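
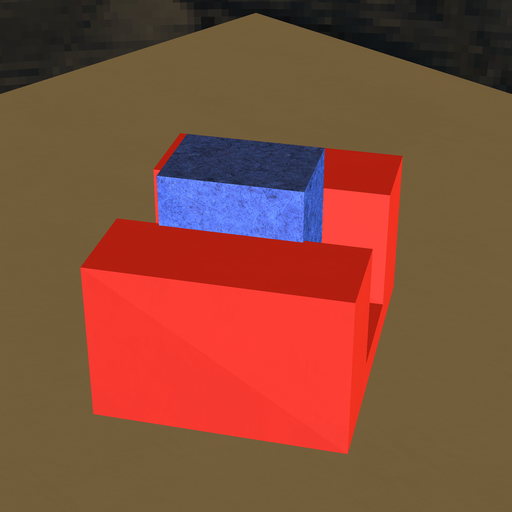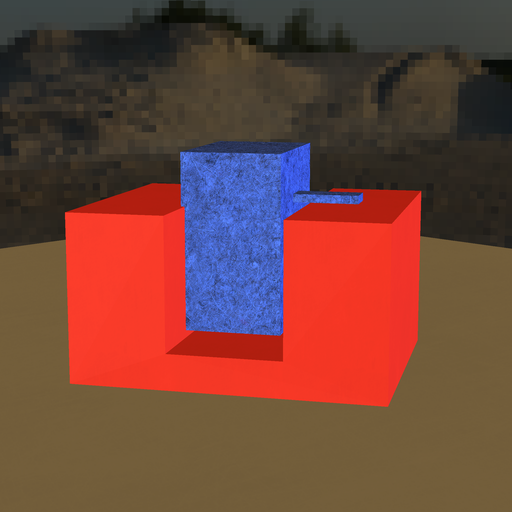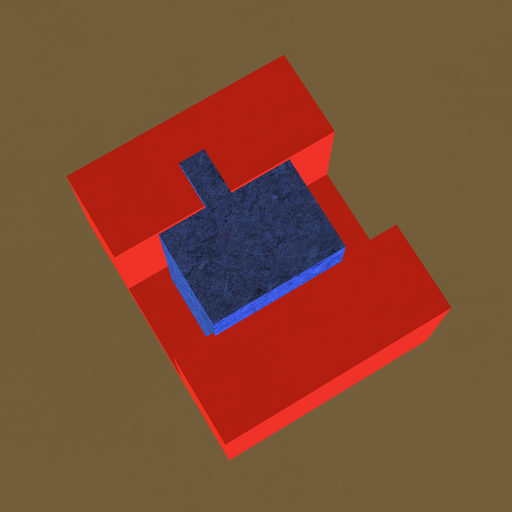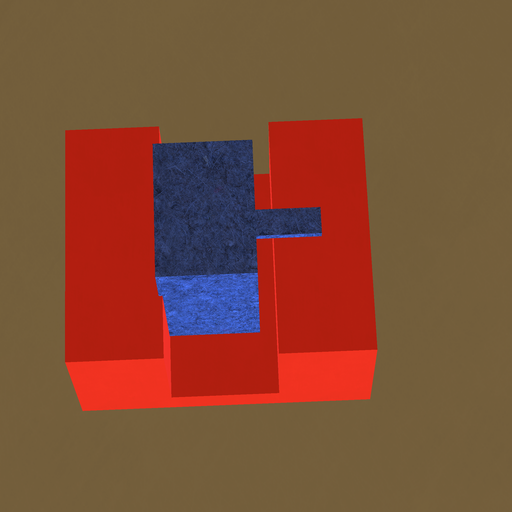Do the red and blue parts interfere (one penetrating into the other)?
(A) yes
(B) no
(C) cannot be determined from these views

(A) yes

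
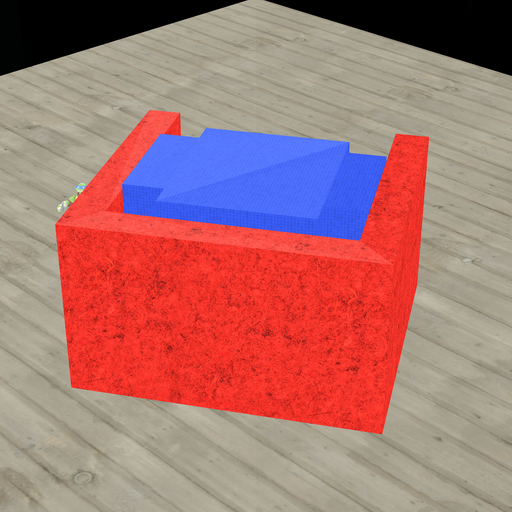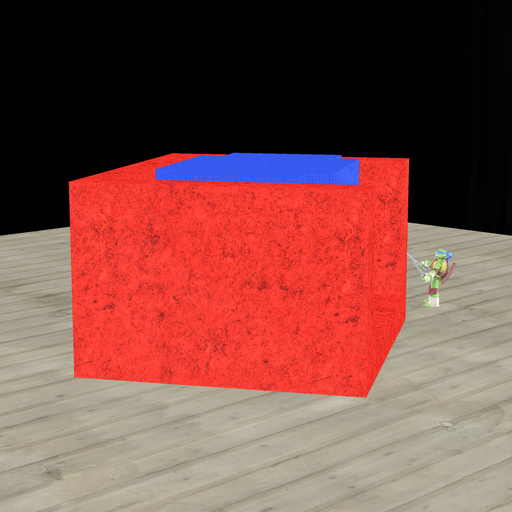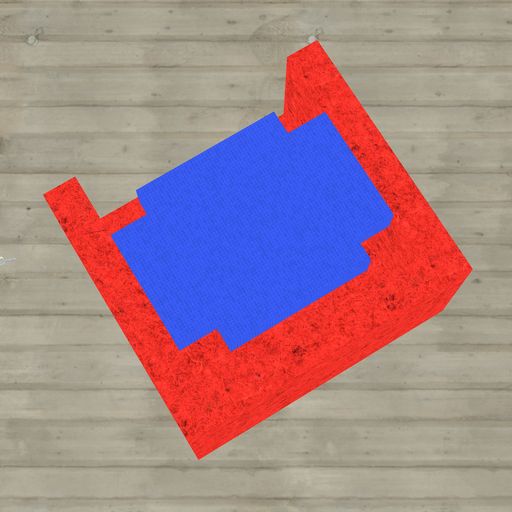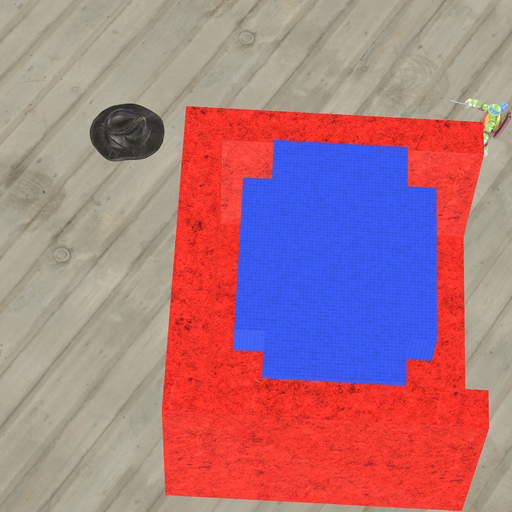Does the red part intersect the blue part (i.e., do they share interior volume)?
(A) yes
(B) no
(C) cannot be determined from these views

(B) no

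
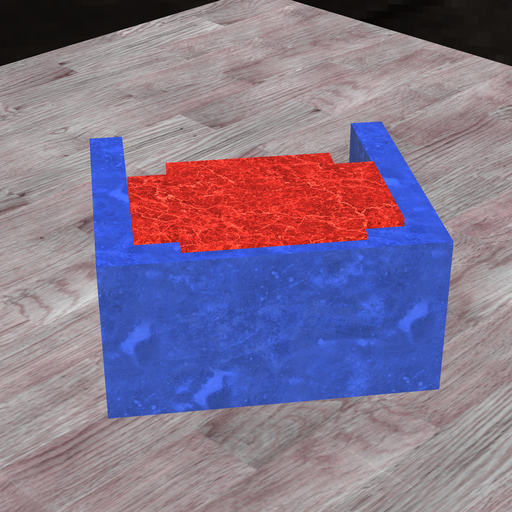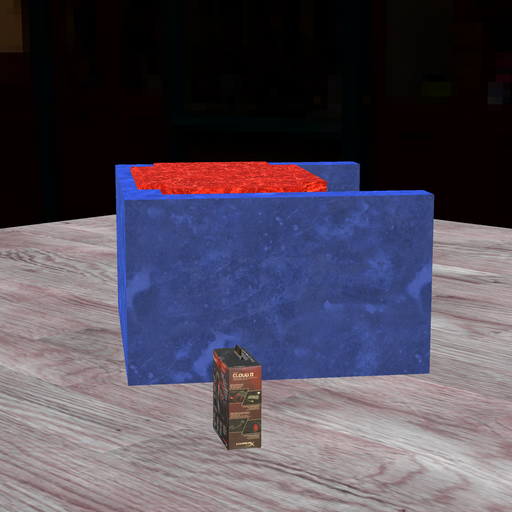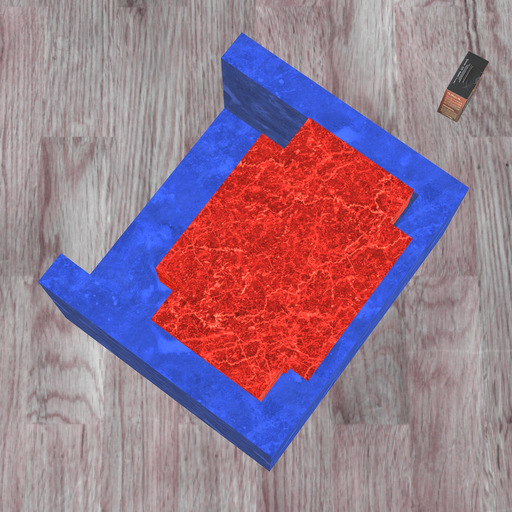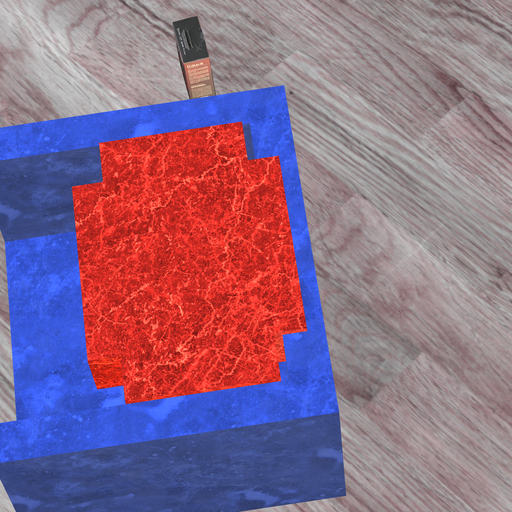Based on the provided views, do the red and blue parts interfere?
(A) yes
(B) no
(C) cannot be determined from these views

(A) yes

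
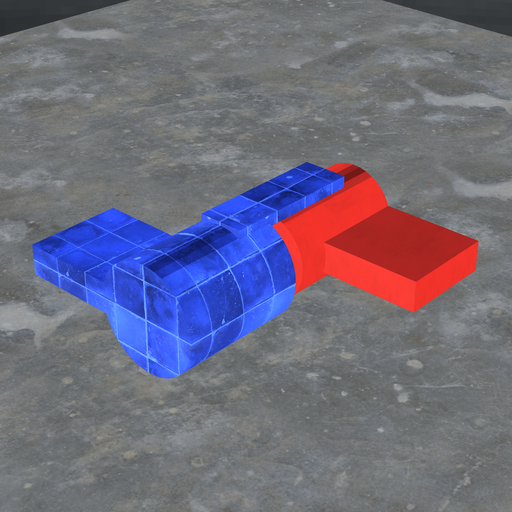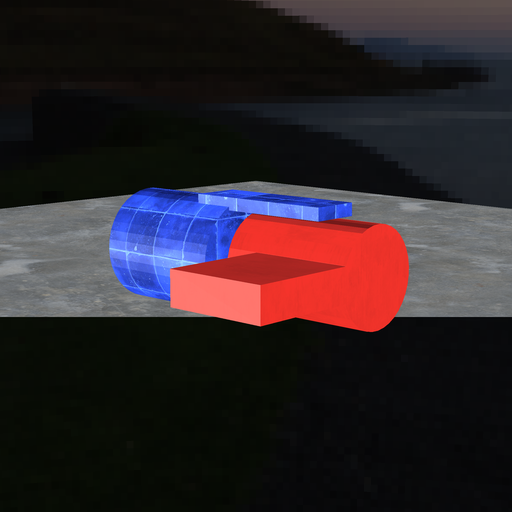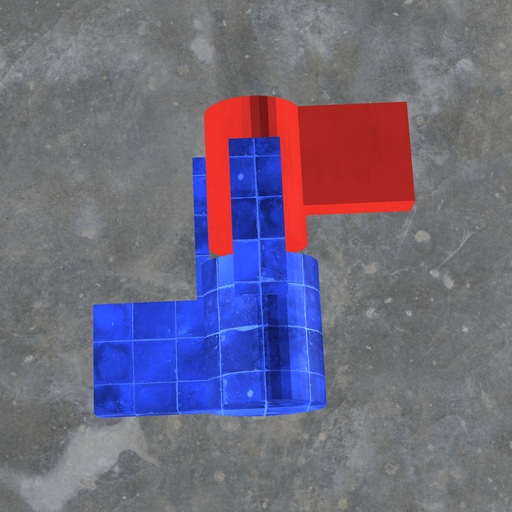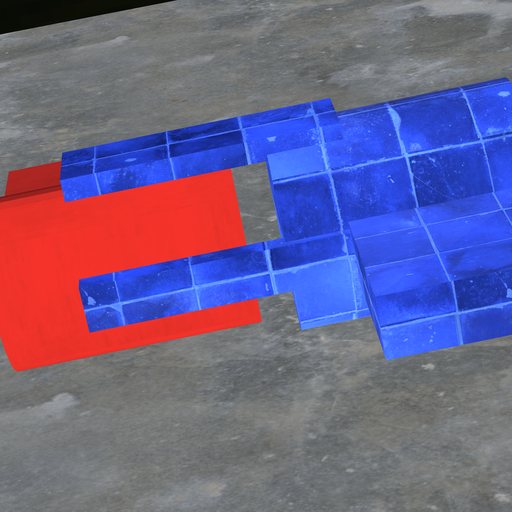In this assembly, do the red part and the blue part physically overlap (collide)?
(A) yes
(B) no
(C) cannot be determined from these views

(B) no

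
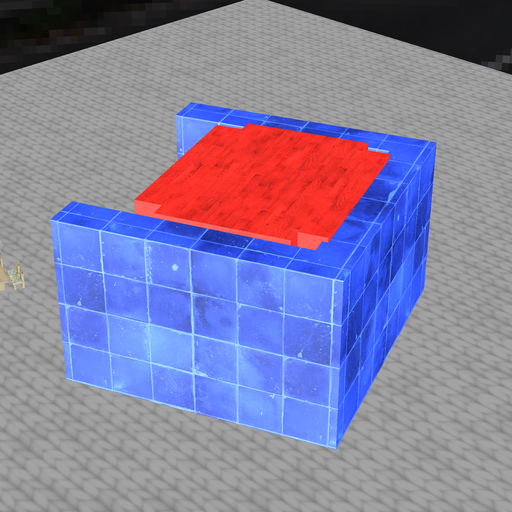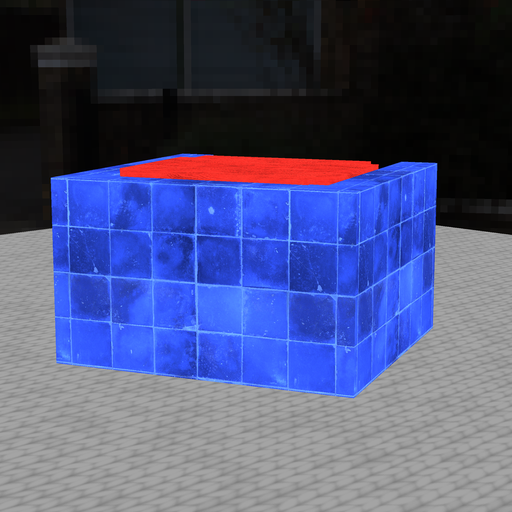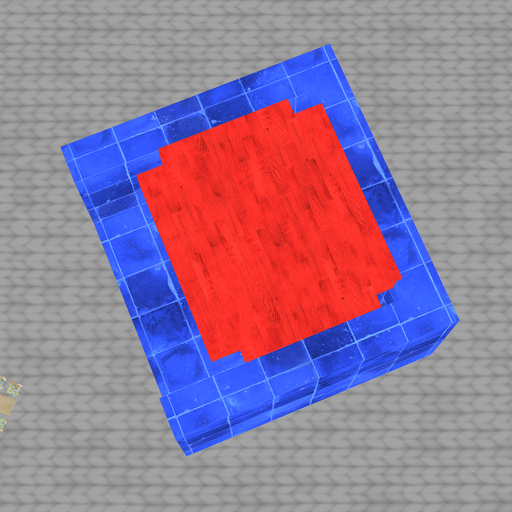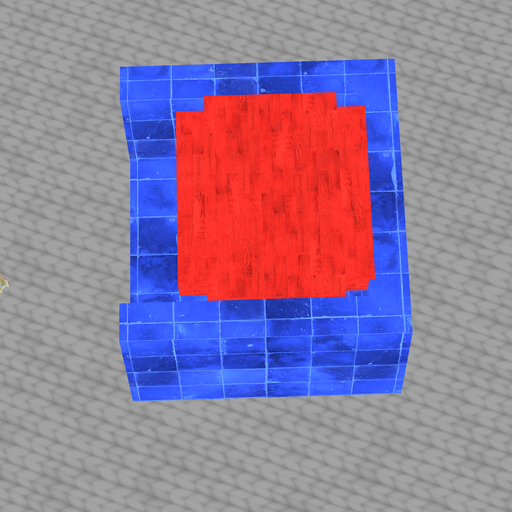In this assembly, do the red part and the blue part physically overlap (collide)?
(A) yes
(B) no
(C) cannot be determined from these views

(A) yes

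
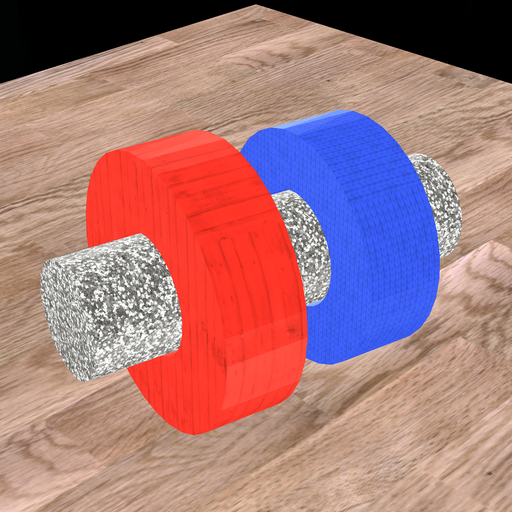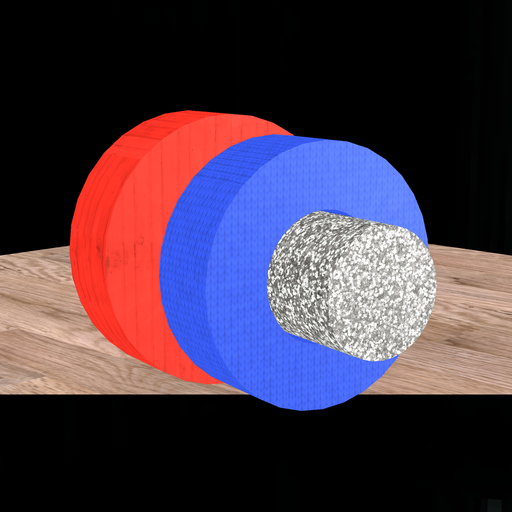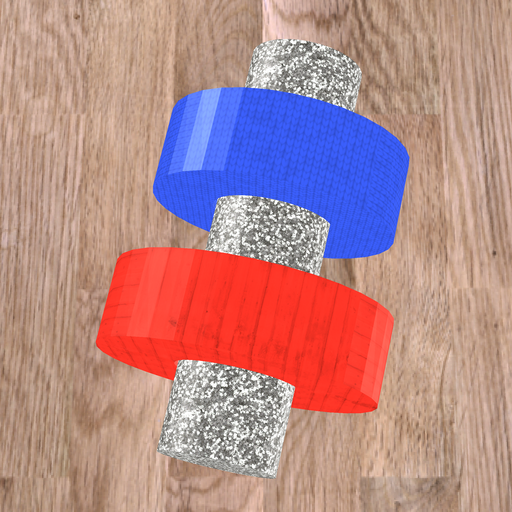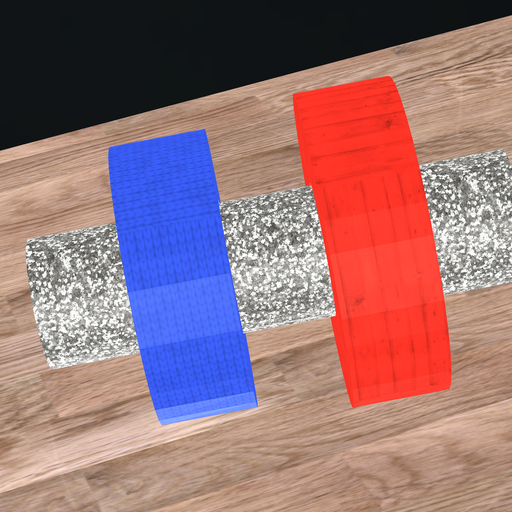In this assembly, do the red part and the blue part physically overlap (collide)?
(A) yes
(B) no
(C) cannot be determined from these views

(B) no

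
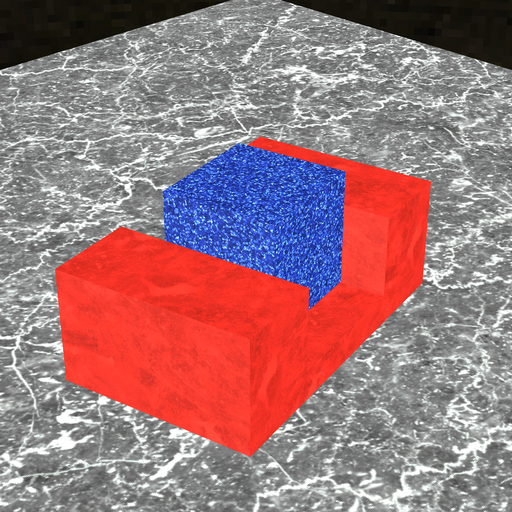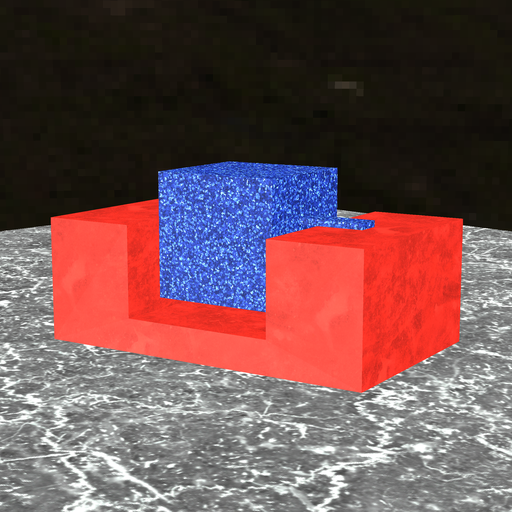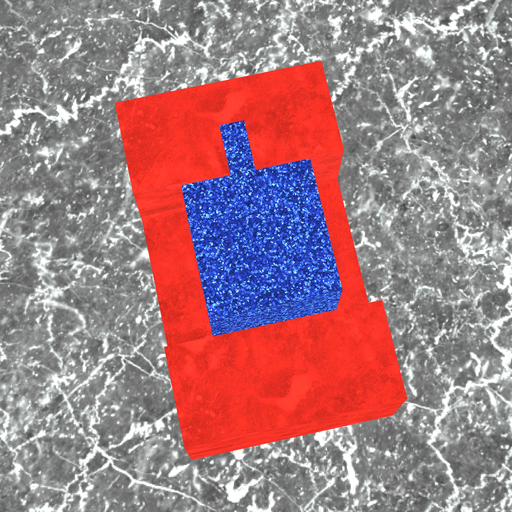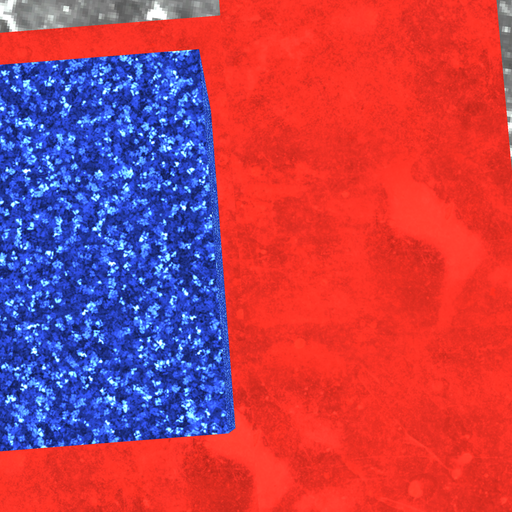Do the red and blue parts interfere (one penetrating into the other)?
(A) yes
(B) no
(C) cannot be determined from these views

(B) no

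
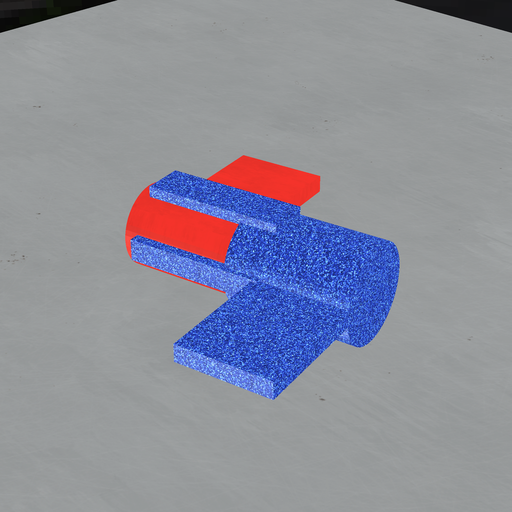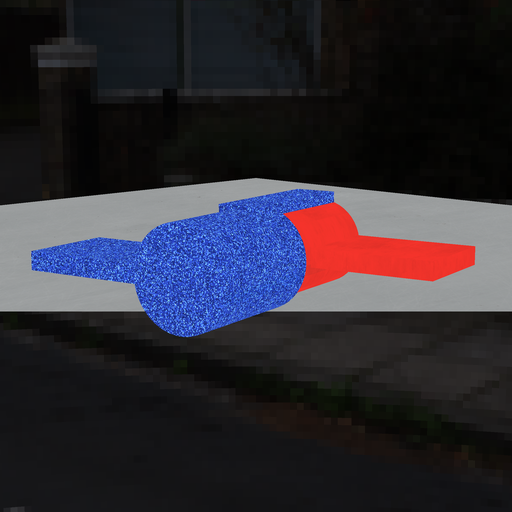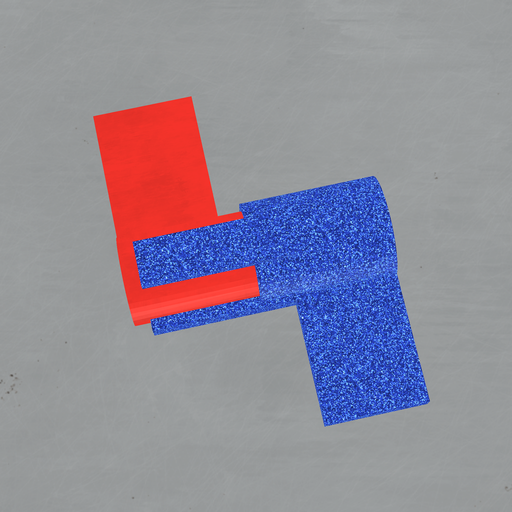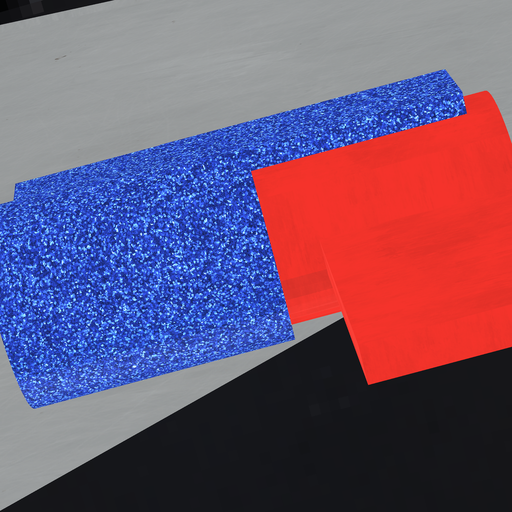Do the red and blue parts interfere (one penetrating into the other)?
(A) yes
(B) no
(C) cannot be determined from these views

(A) yes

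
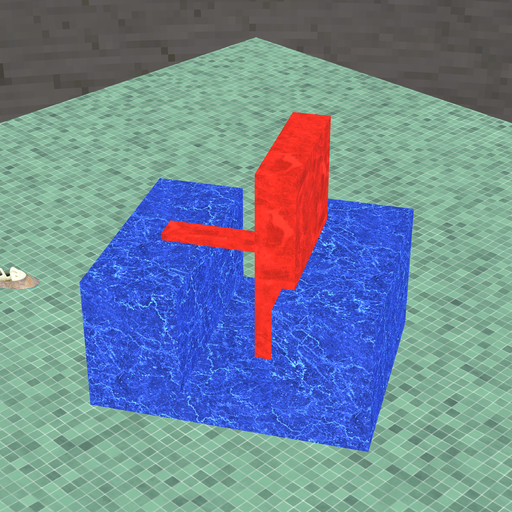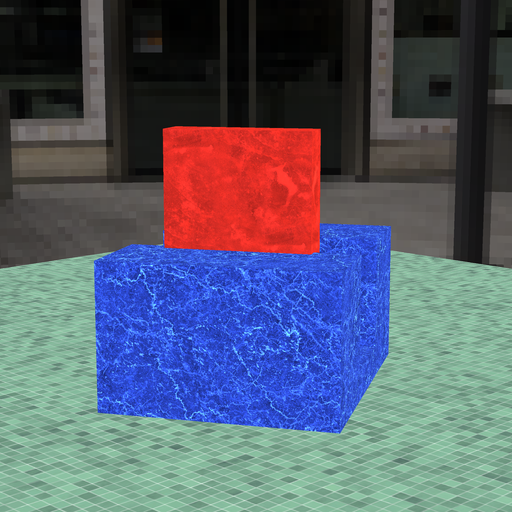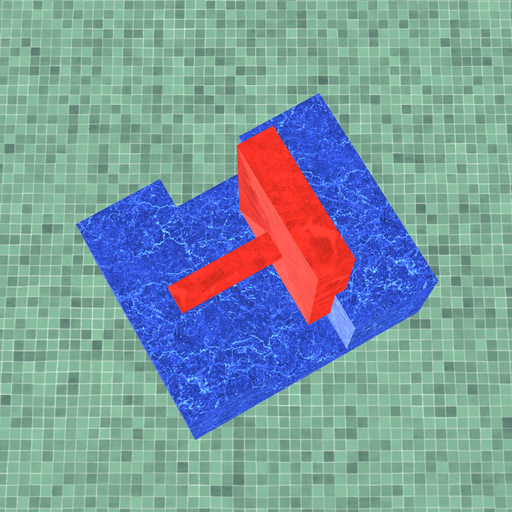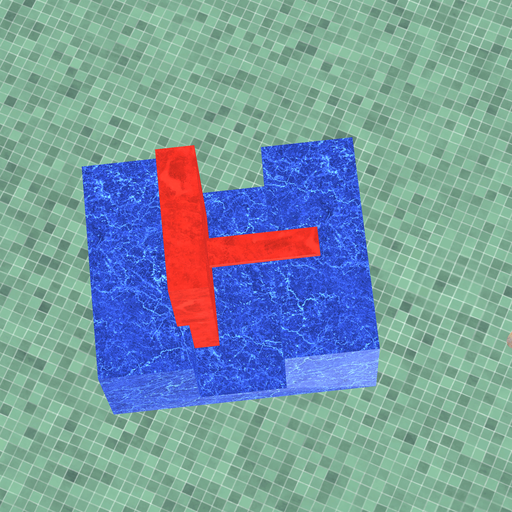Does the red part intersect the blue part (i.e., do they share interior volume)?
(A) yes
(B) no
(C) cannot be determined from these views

(A) yes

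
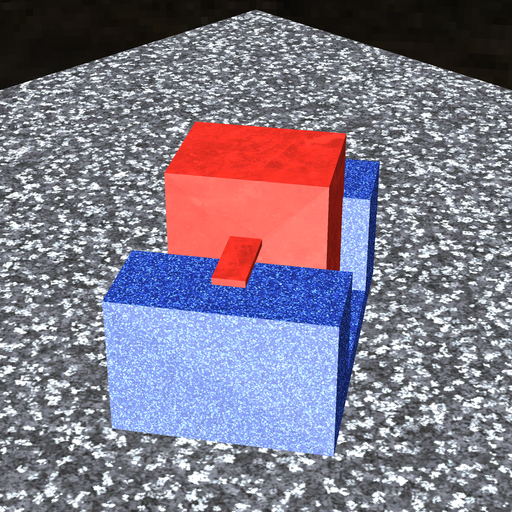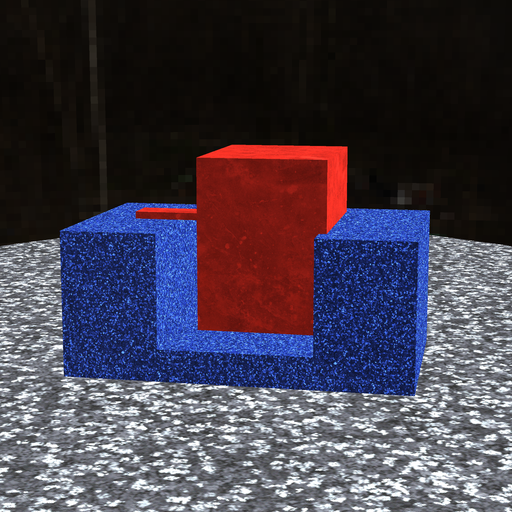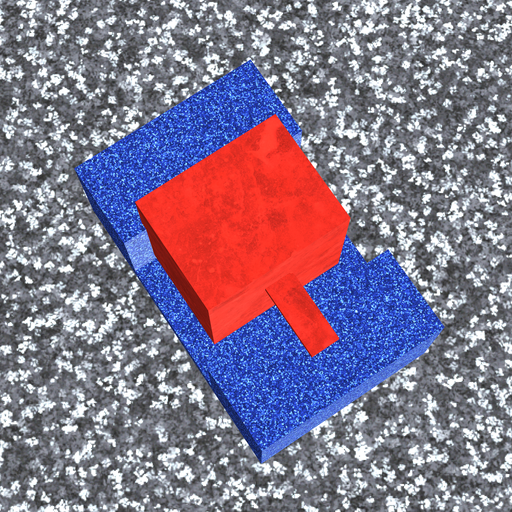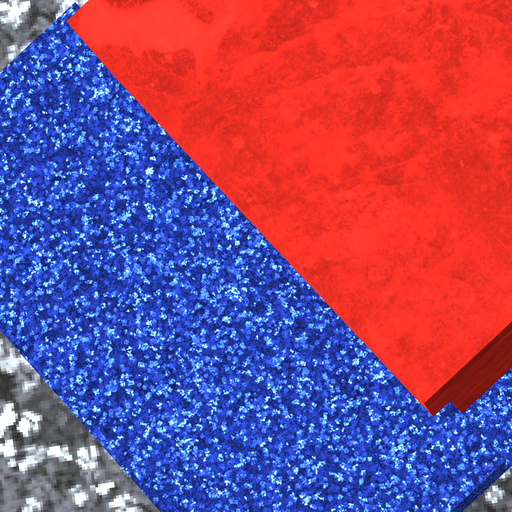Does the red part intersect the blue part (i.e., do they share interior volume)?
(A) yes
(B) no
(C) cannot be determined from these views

(A) yes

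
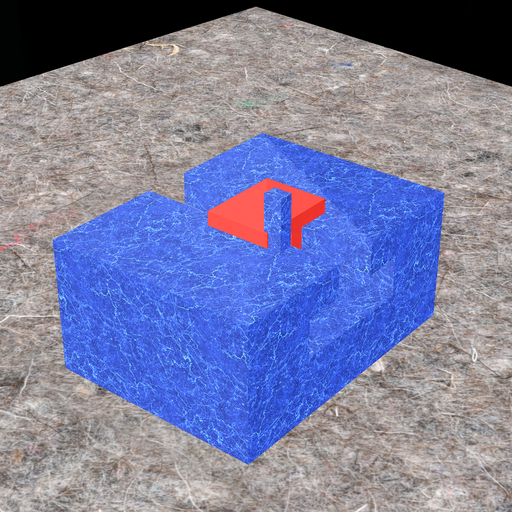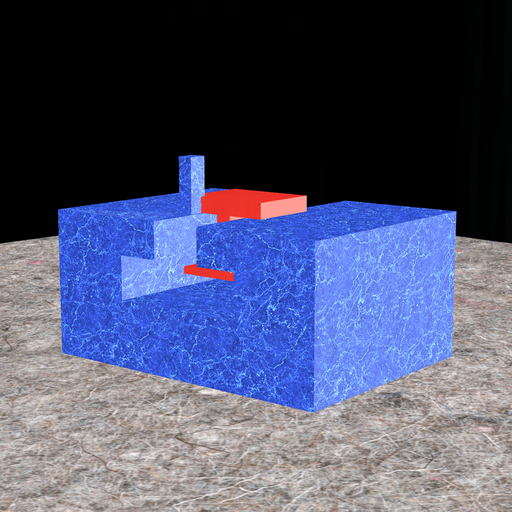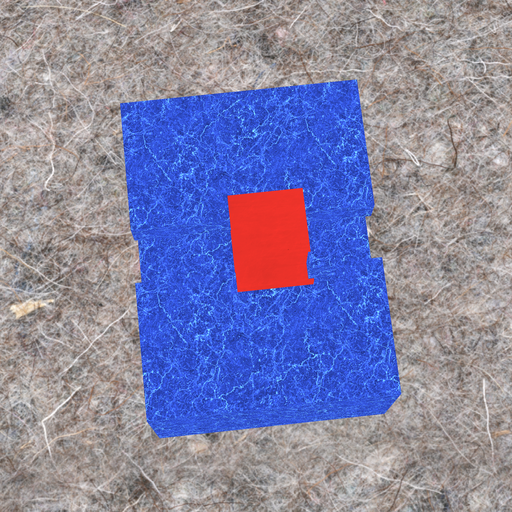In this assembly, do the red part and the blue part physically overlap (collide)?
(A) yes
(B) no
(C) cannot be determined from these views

(A) yes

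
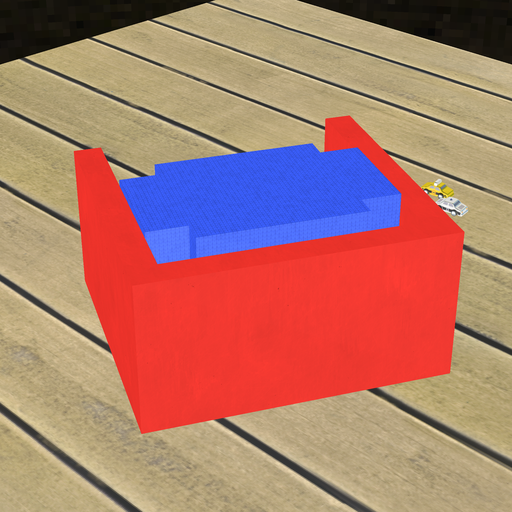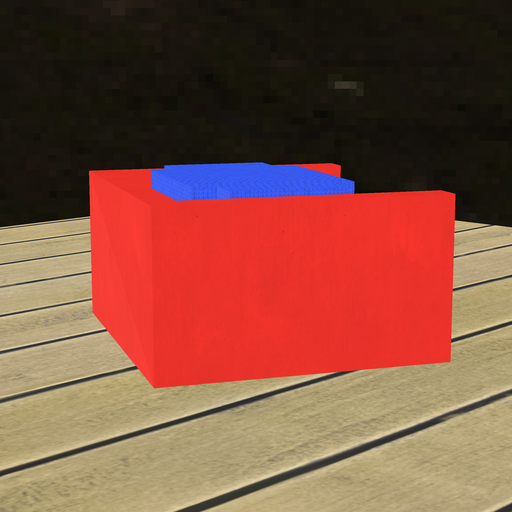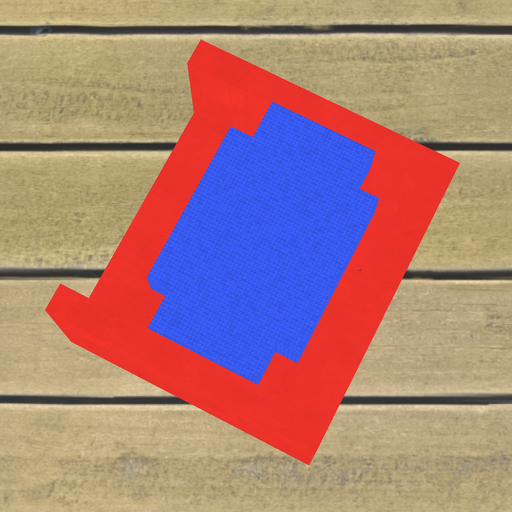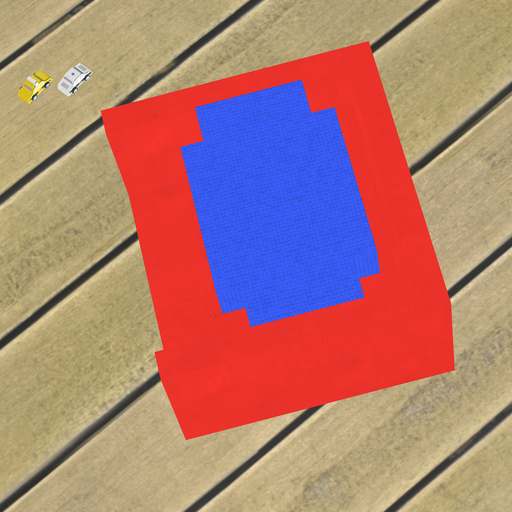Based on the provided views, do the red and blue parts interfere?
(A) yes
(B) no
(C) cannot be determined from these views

(B) no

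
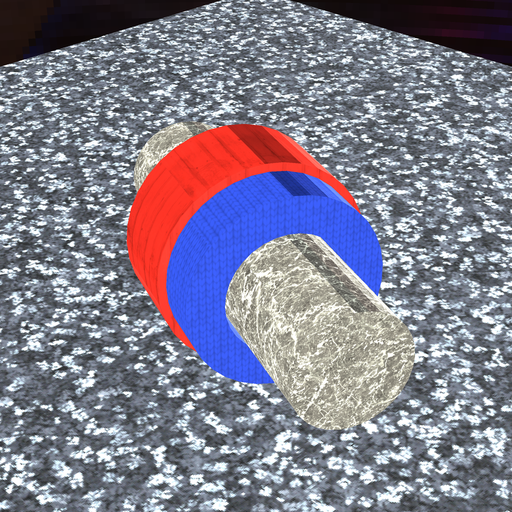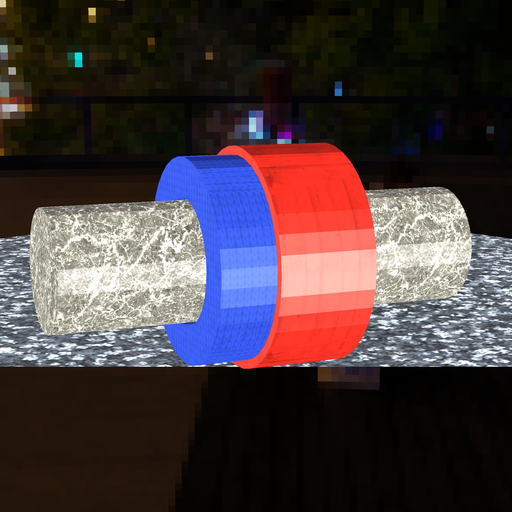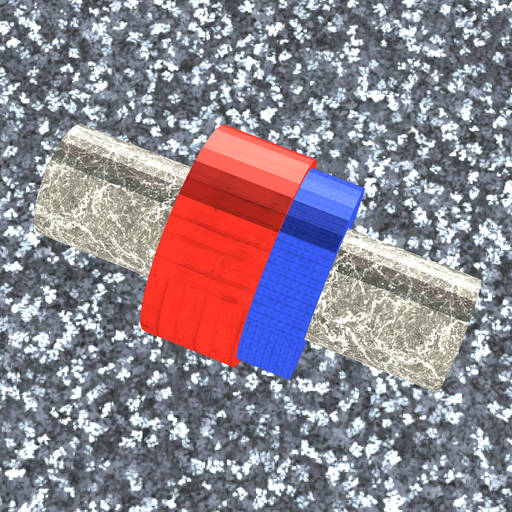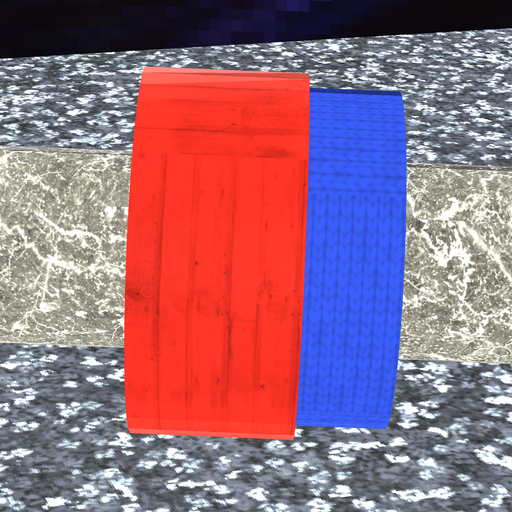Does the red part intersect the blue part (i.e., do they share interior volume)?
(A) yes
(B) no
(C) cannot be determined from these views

(A) yes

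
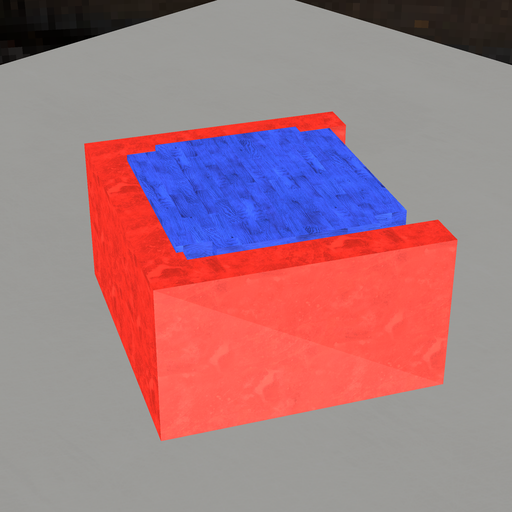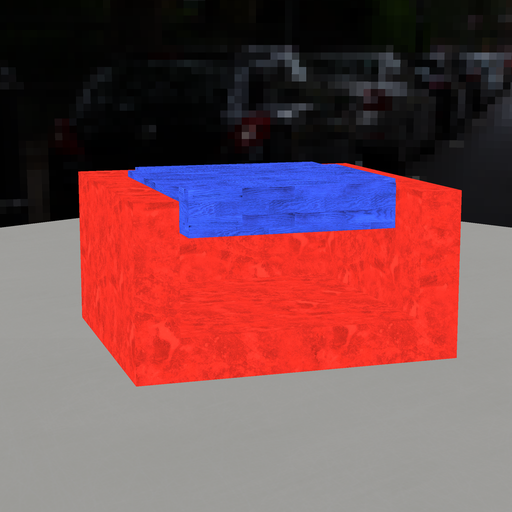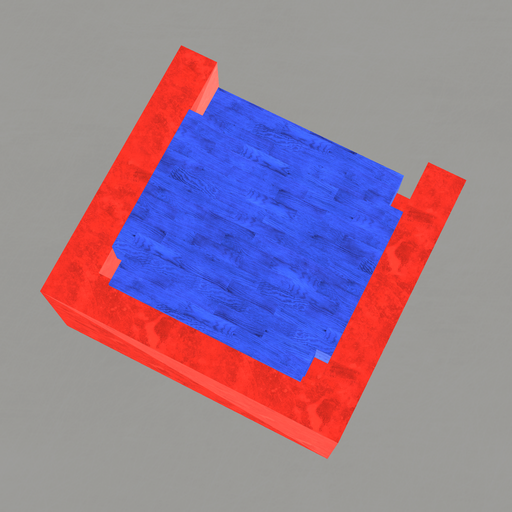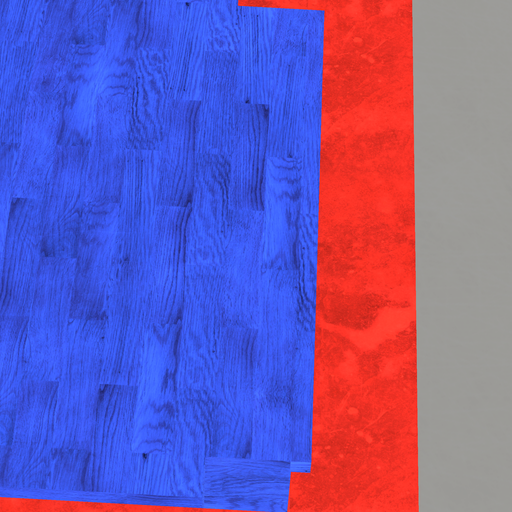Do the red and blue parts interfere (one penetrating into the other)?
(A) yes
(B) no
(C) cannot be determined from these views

(A) yes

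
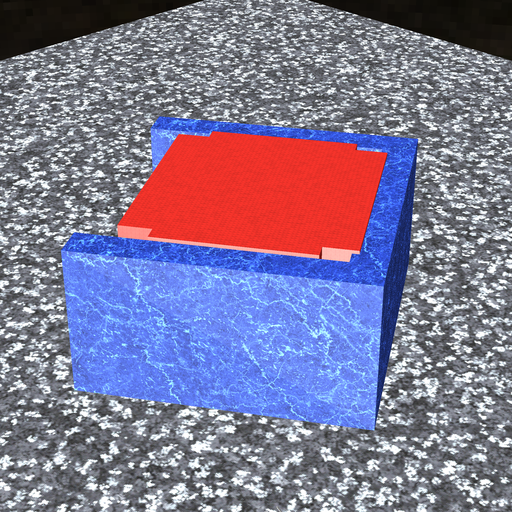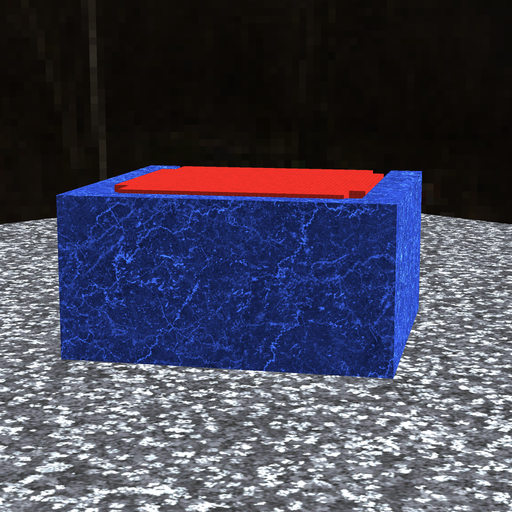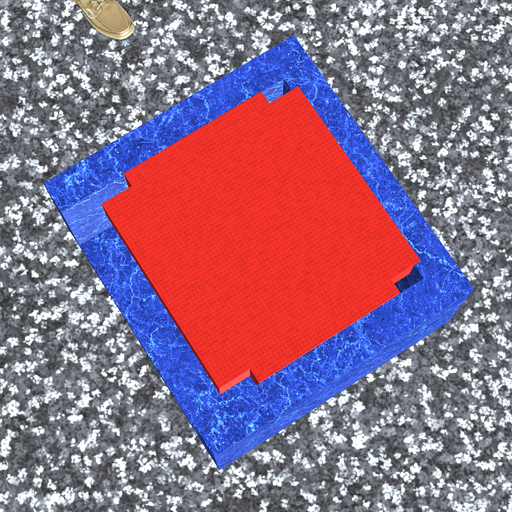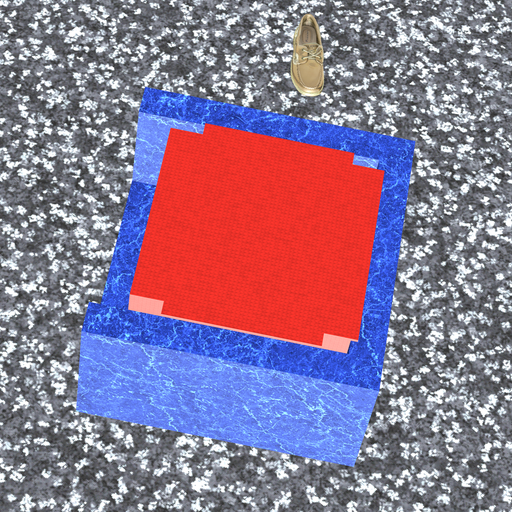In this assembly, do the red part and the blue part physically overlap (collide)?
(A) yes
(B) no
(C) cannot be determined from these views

(A) yes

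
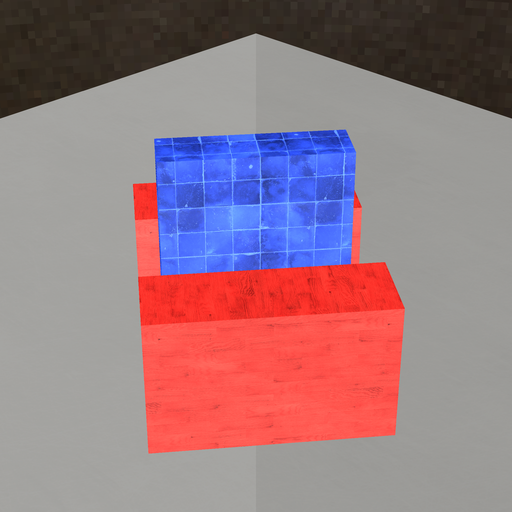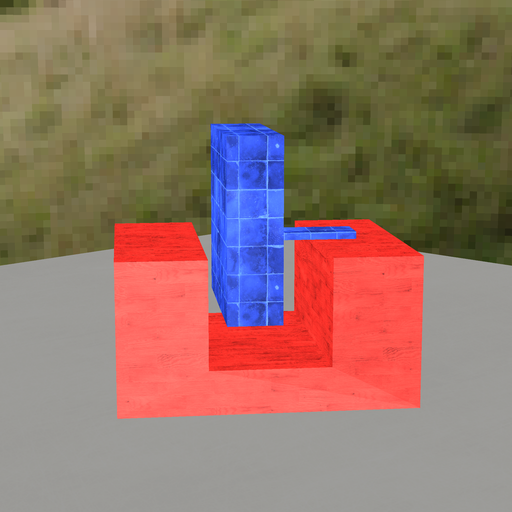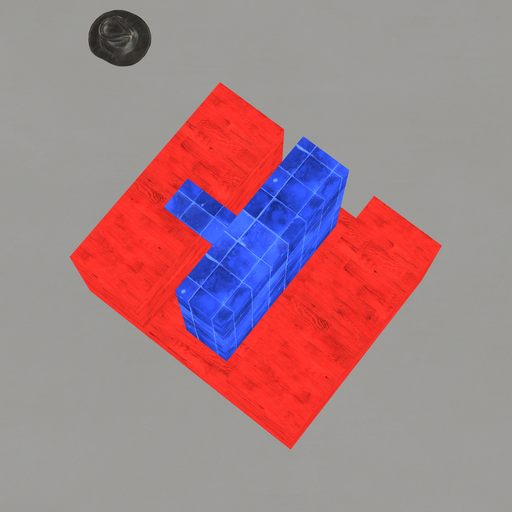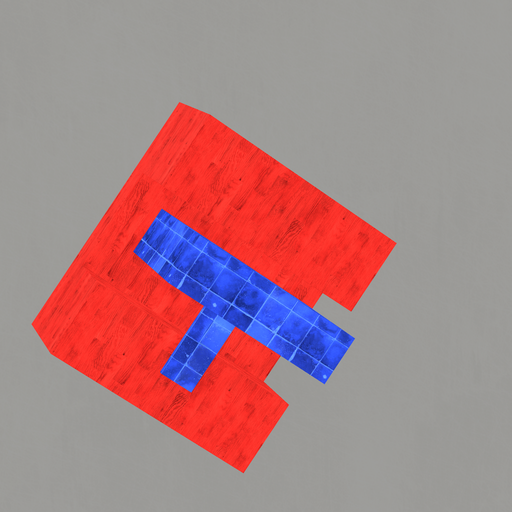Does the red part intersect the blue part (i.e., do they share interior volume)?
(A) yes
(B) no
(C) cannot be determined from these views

(B) no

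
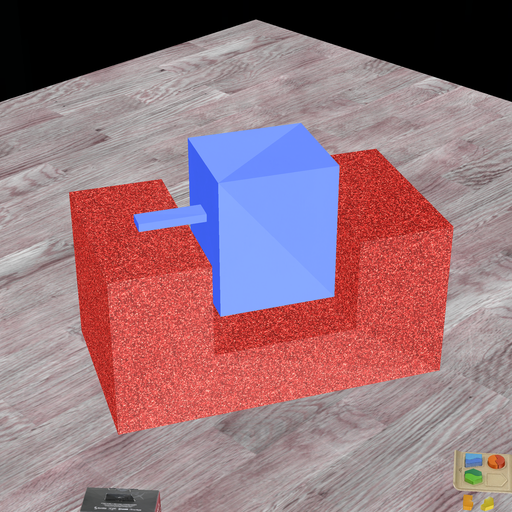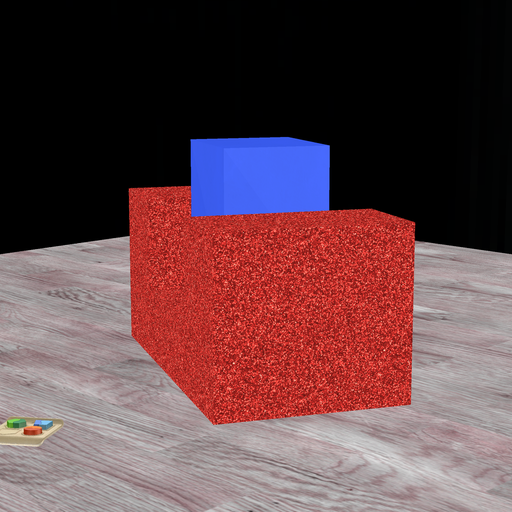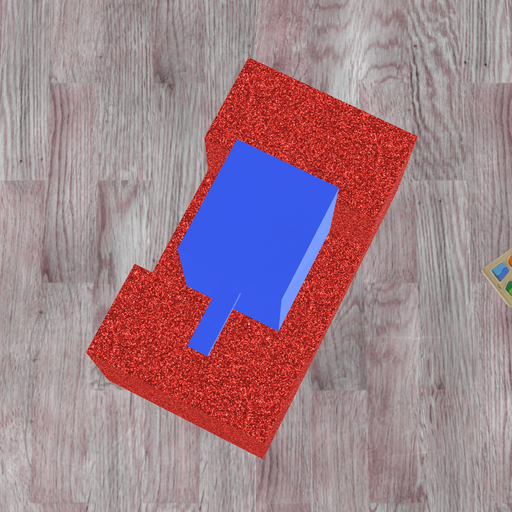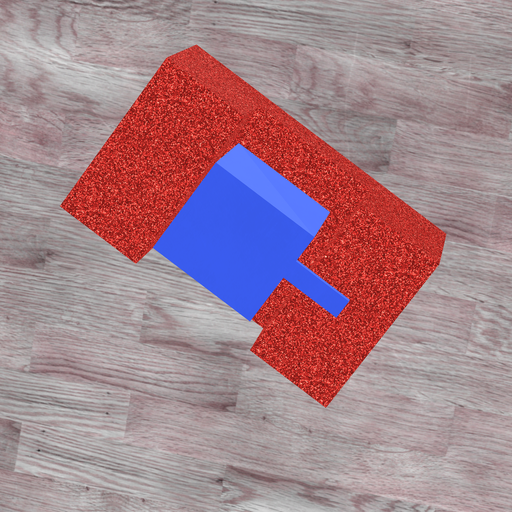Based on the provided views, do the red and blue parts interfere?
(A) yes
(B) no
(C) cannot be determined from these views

(B) no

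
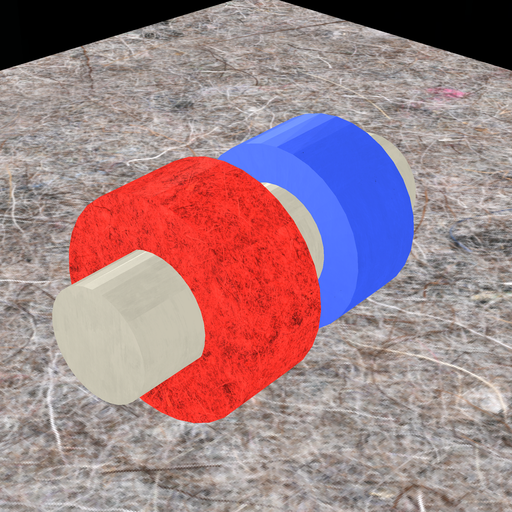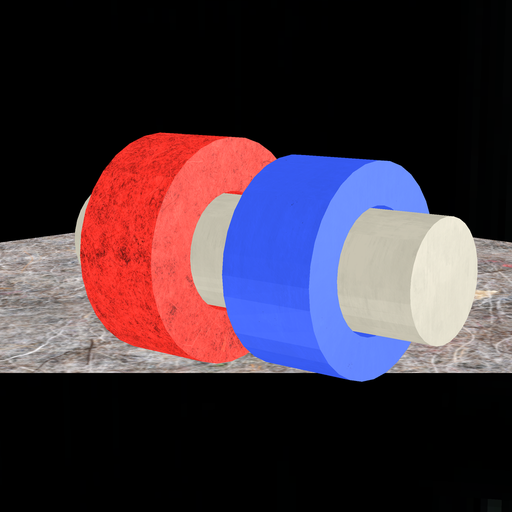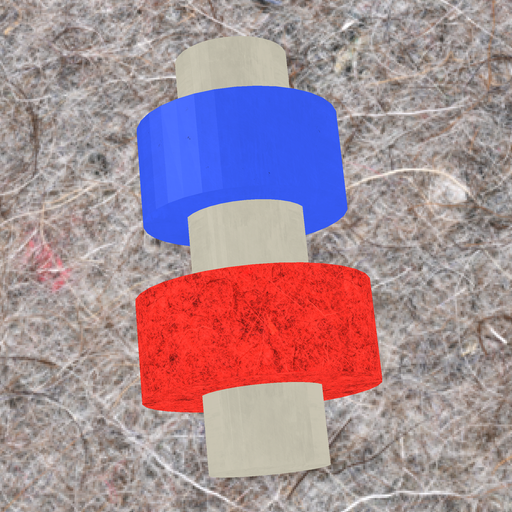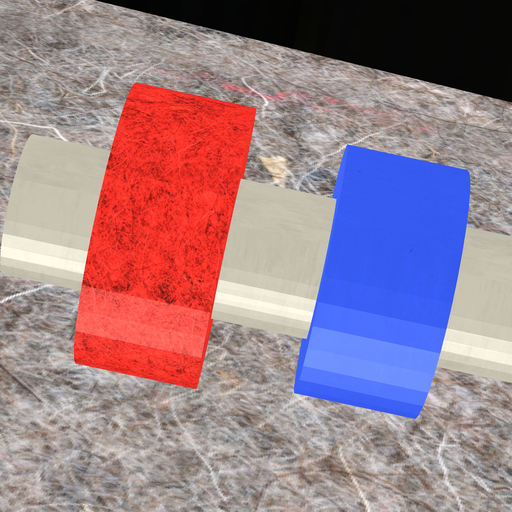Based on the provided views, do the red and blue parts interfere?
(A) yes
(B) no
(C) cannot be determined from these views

(B) no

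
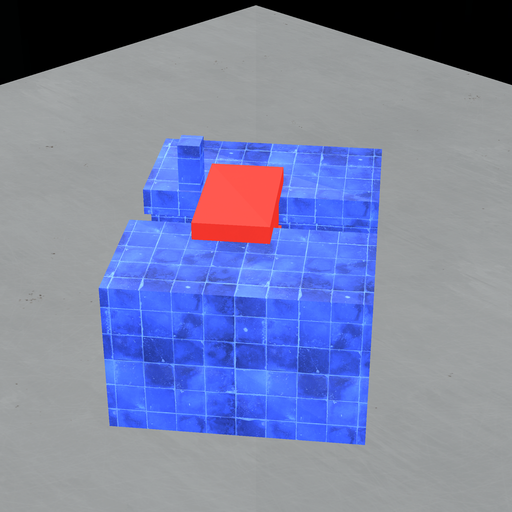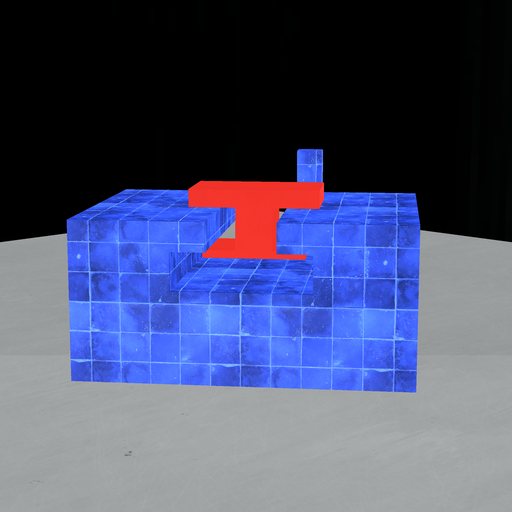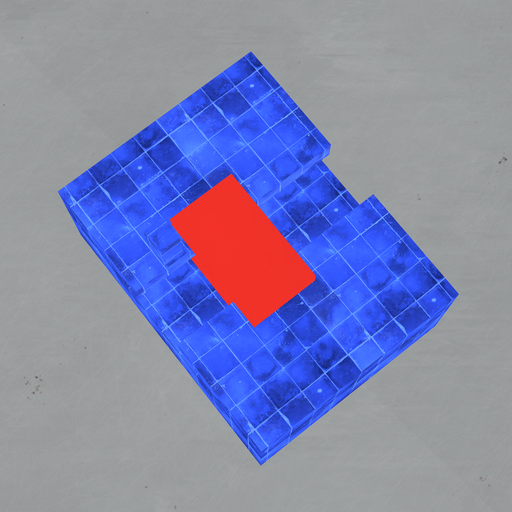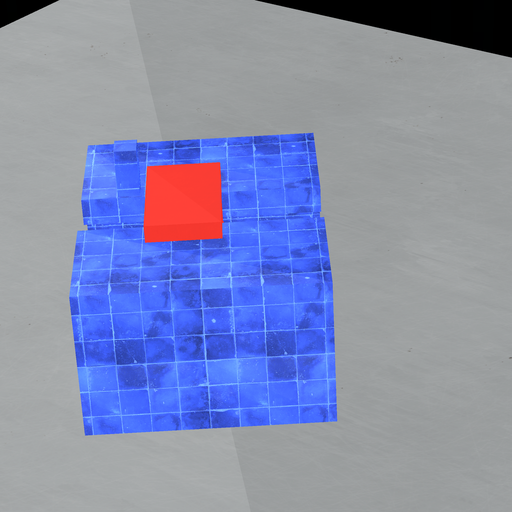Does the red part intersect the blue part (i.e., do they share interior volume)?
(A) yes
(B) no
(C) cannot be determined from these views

(B) no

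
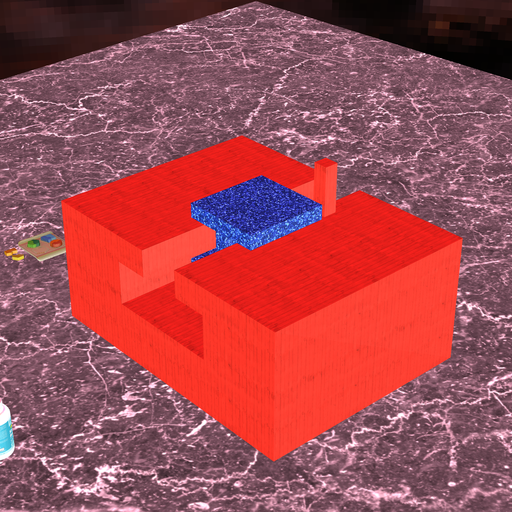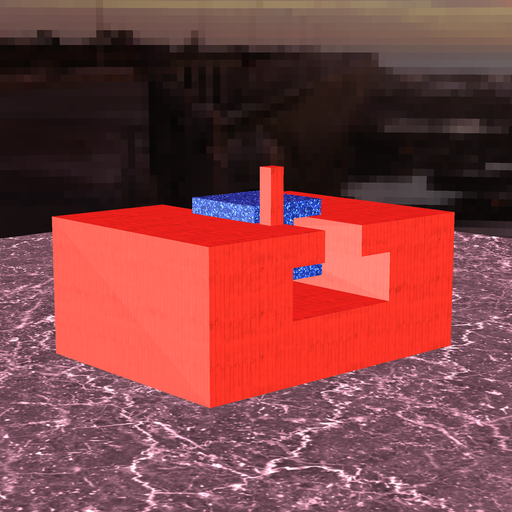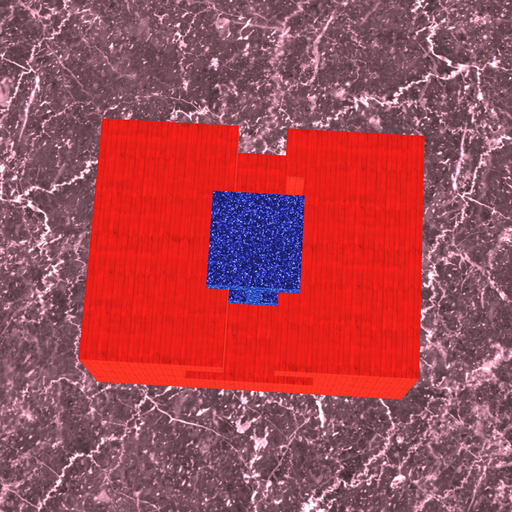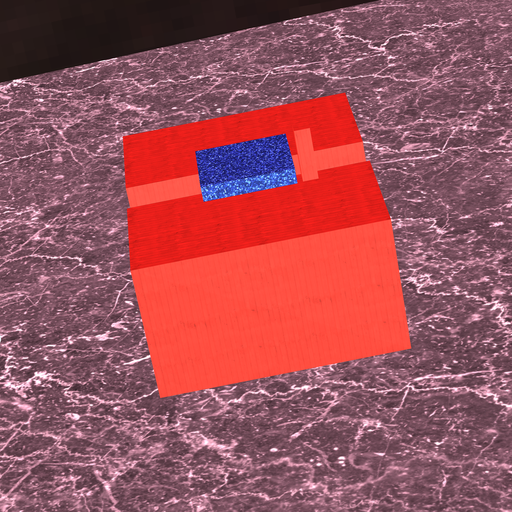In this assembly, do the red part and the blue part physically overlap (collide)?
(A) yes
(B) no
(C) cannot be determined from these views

(B) no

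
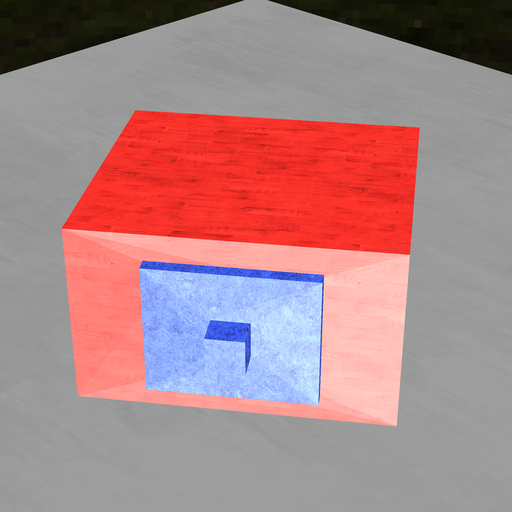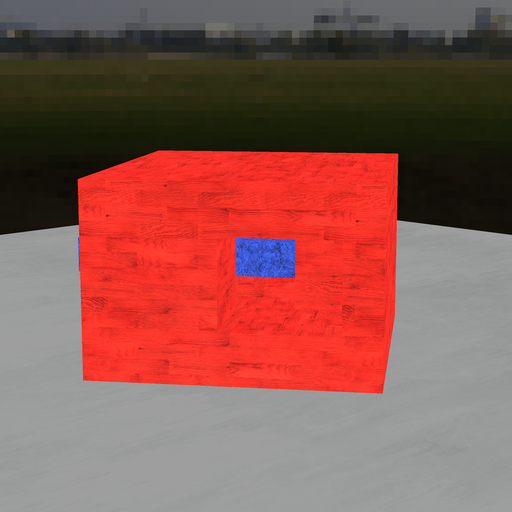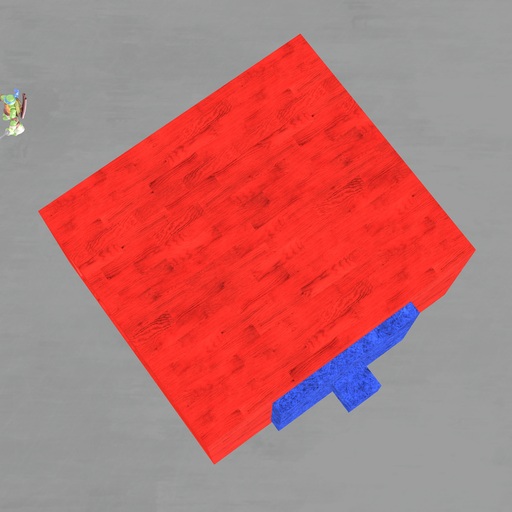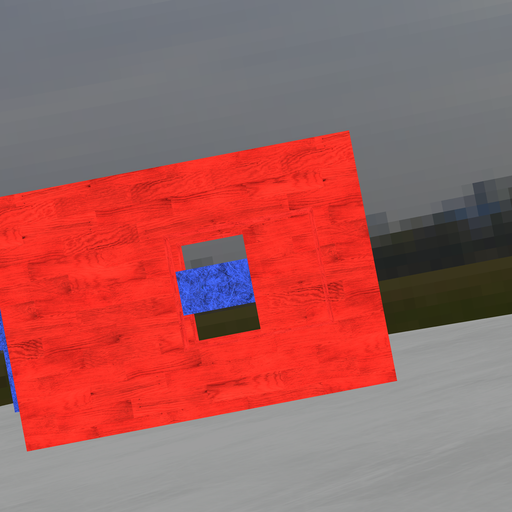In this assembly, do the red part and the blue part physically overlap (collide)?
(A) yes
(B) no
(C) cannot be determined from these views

(A) yes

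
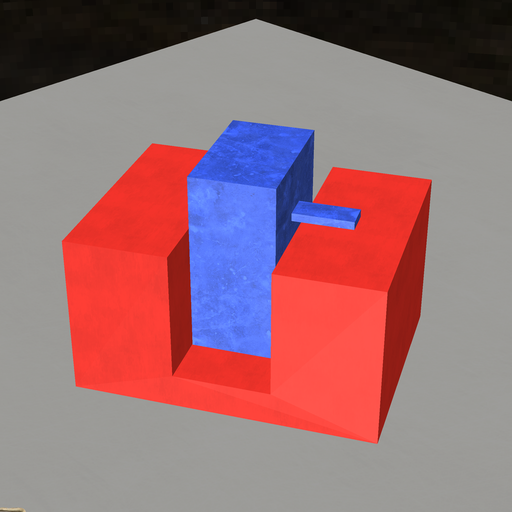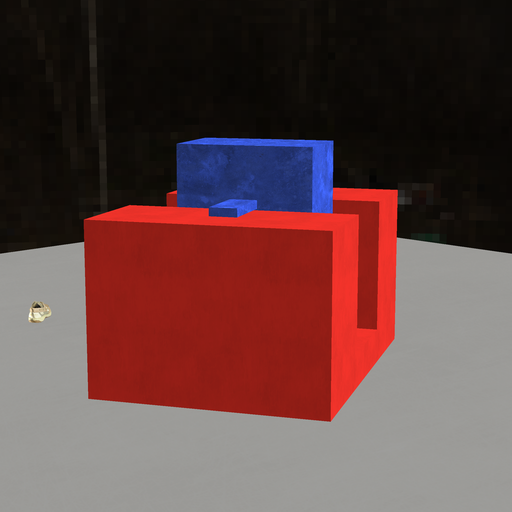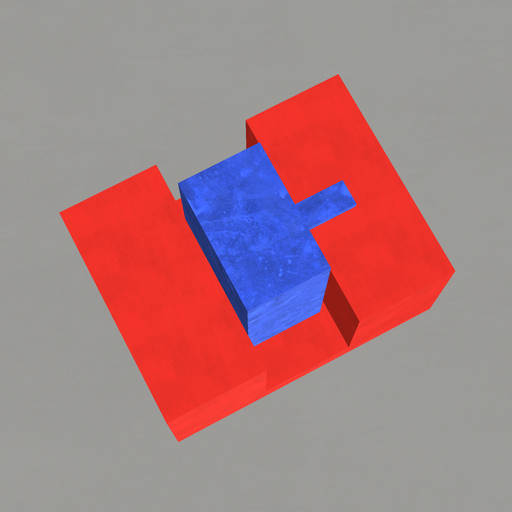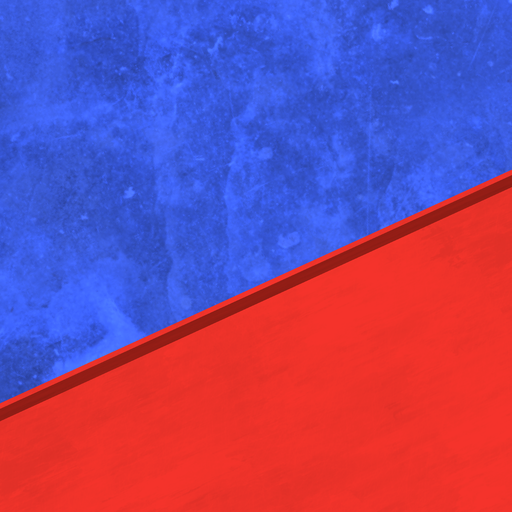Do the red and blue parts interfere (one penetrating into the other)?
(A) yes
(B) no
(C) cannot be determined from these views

(B) no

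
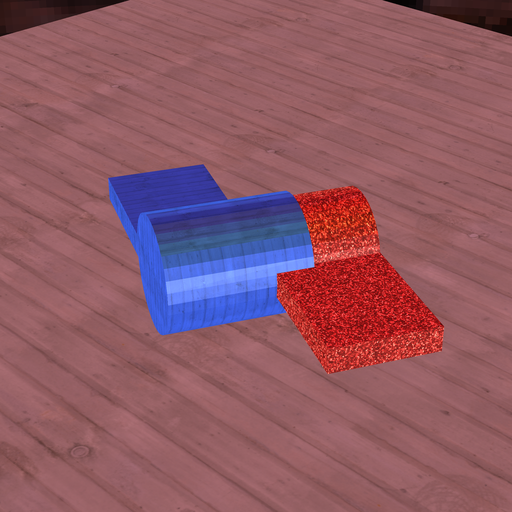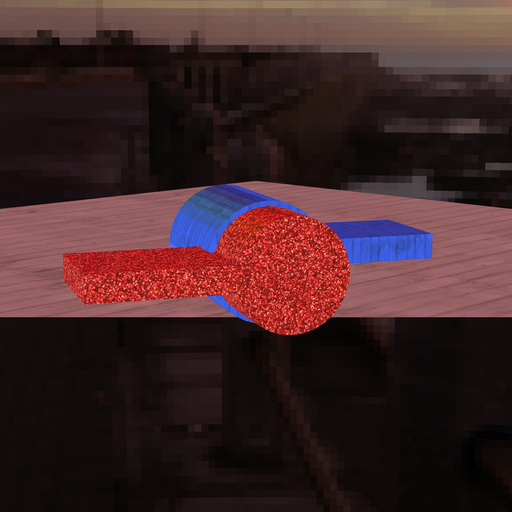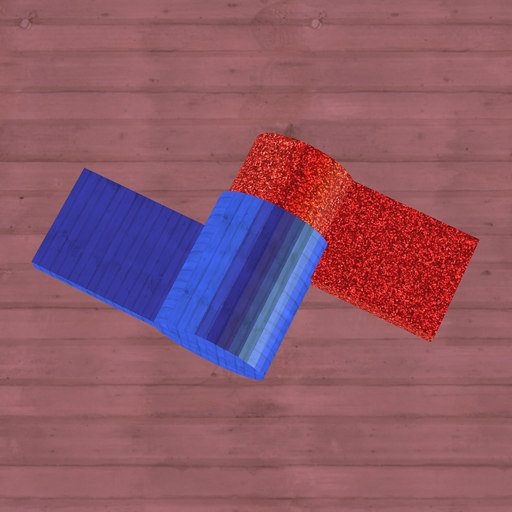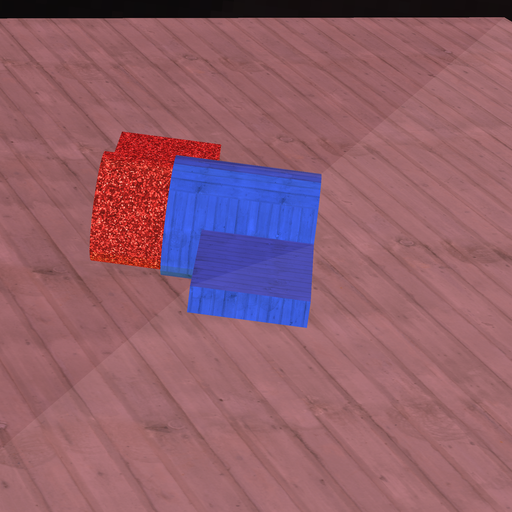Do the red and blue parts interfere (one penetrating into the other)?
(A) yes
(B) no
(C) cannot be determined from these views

(A) yes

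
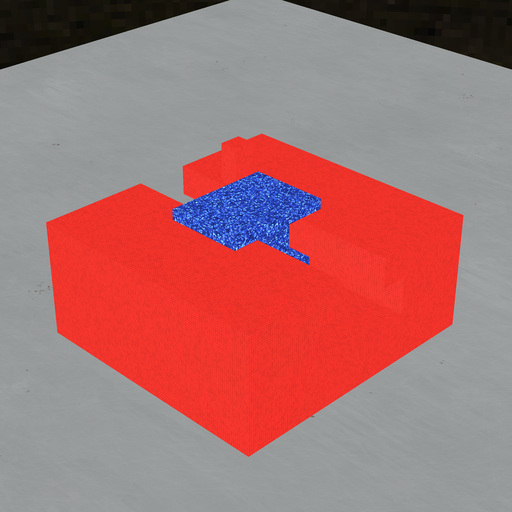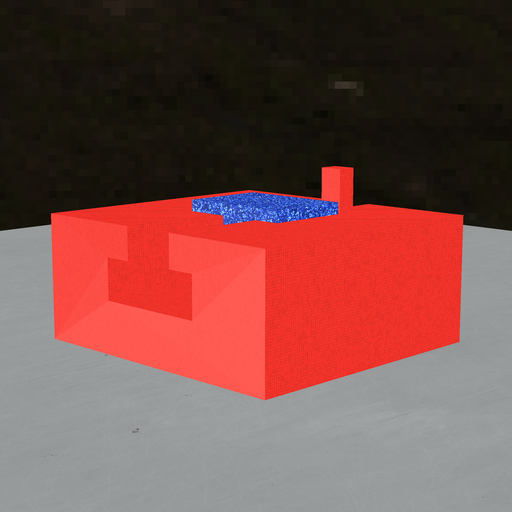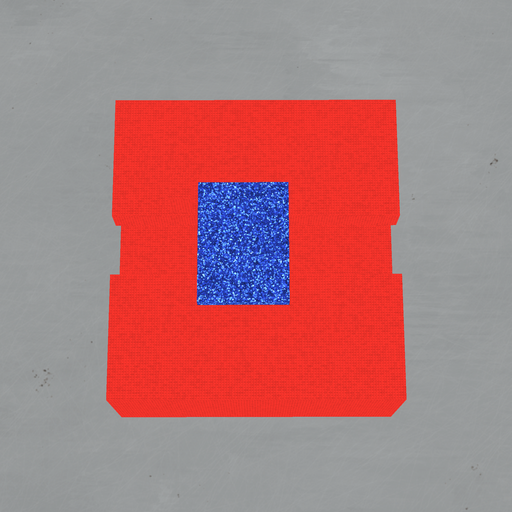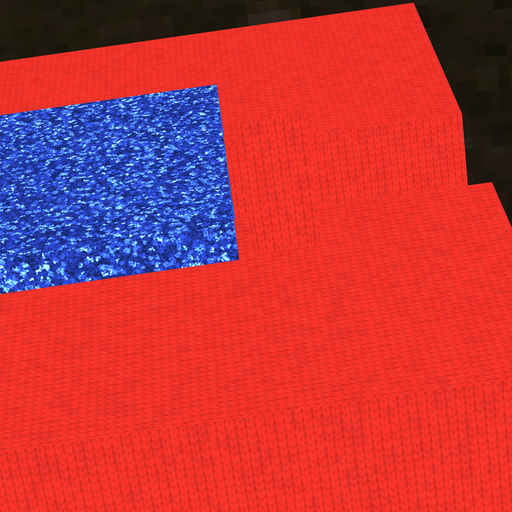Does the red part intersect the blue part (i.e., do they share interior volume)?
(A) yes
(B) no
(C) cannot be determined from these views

(B) no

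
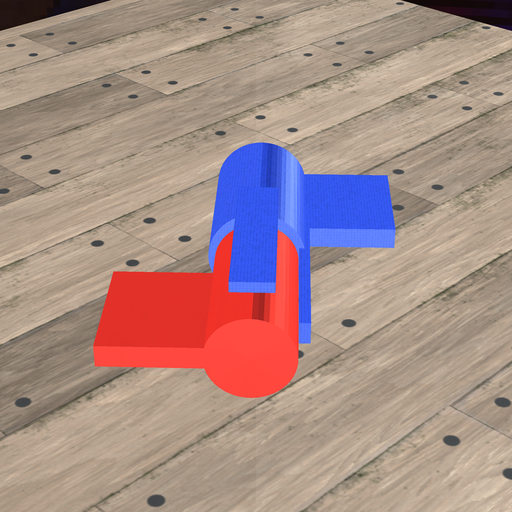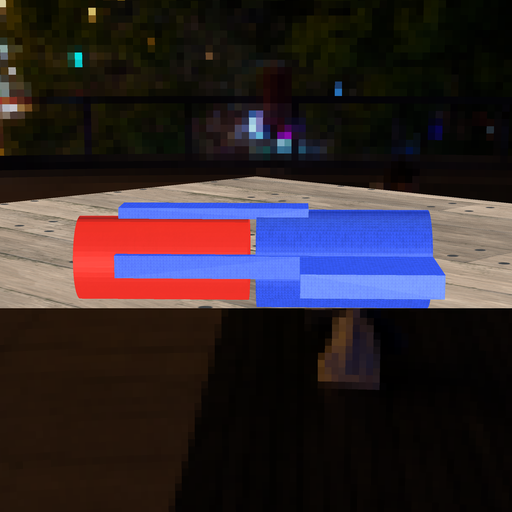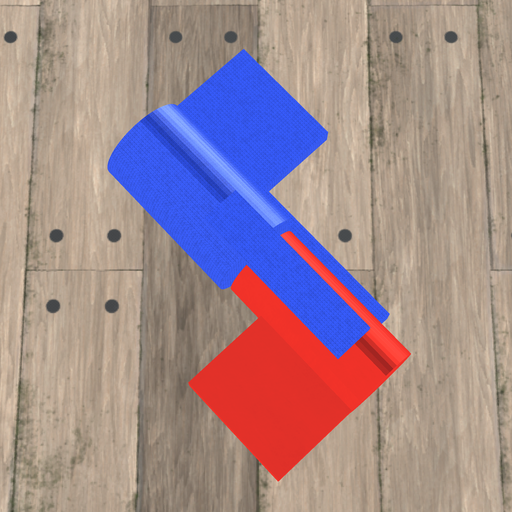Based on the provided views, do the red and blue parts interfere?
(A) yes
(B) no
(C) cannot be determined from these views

(B) no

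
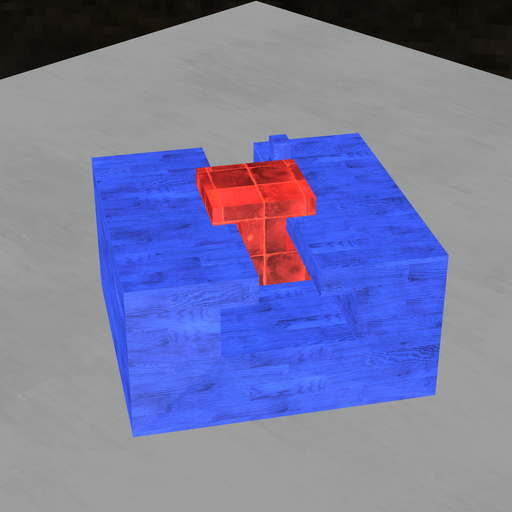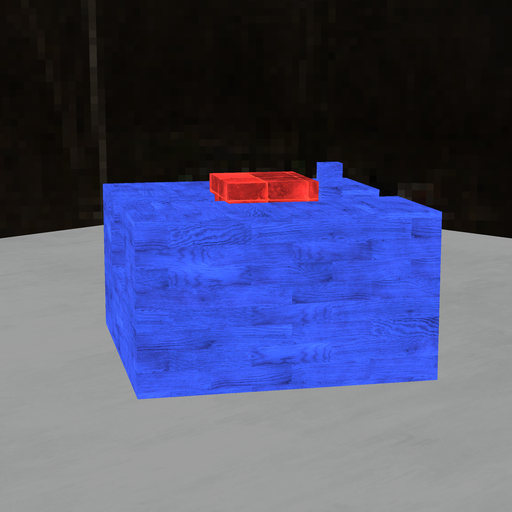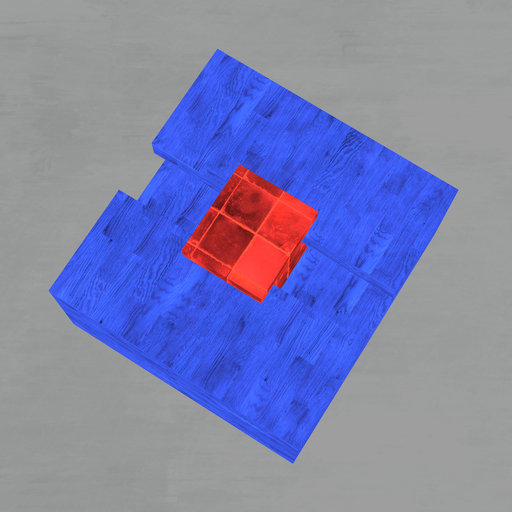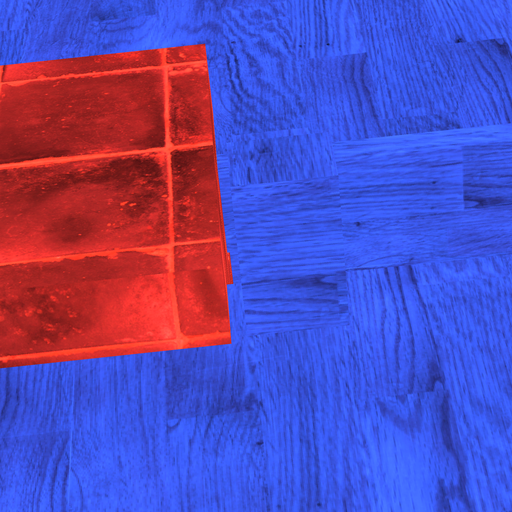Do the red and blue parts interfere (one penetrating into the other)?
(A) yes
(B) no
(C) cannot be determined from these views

(B) no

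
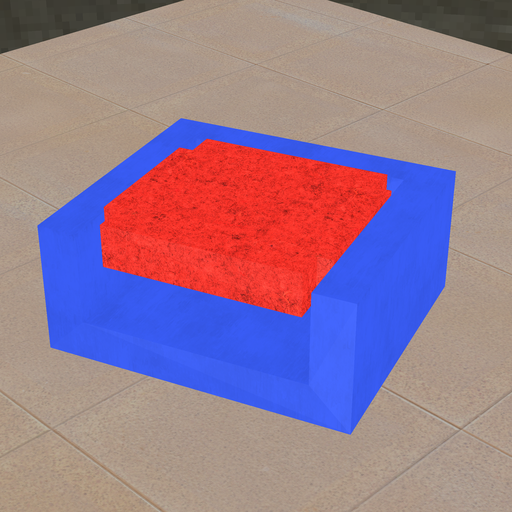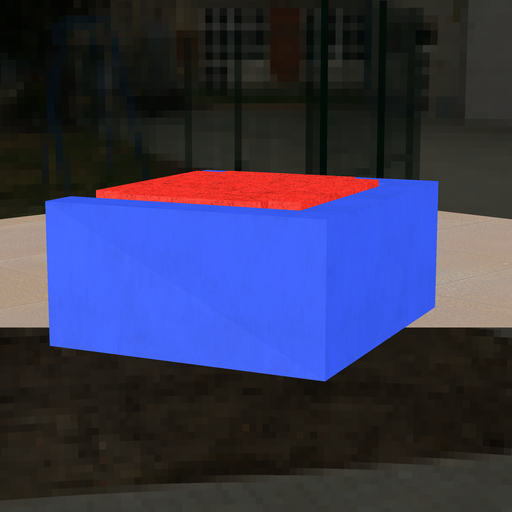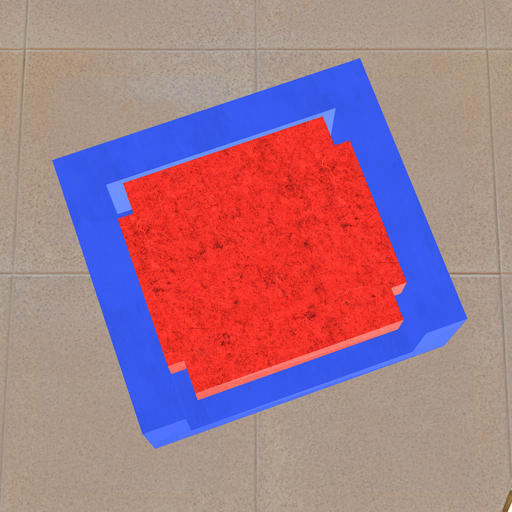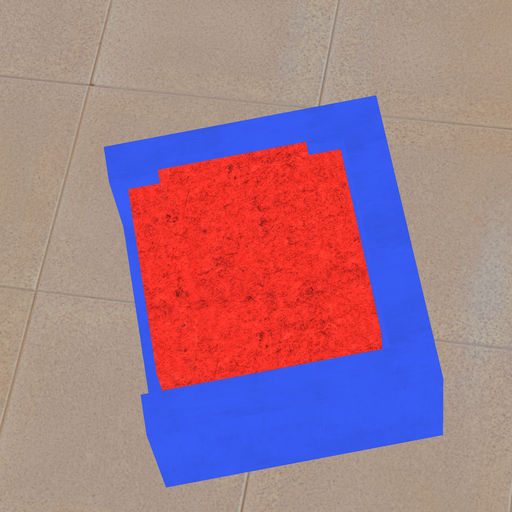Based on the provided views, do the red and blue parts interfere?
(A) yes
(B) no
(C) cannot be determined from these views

(B) no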